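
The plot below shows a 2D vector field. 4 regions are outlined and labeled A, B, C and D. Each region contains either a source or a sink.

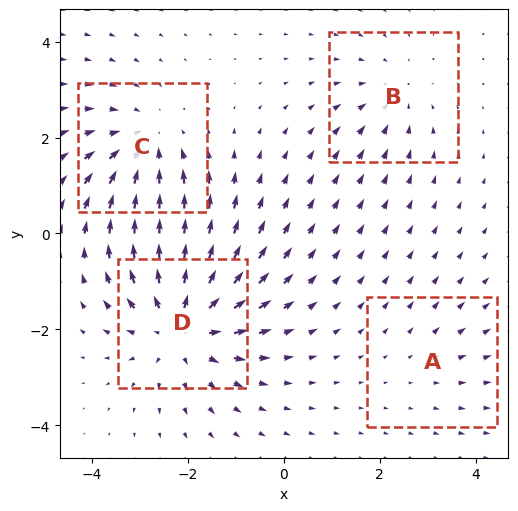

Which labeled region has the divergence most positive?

D

Divergence at each region's feature centre — A: about +2, B: about -3, C: about -4, D: about +6. Region D is most positive.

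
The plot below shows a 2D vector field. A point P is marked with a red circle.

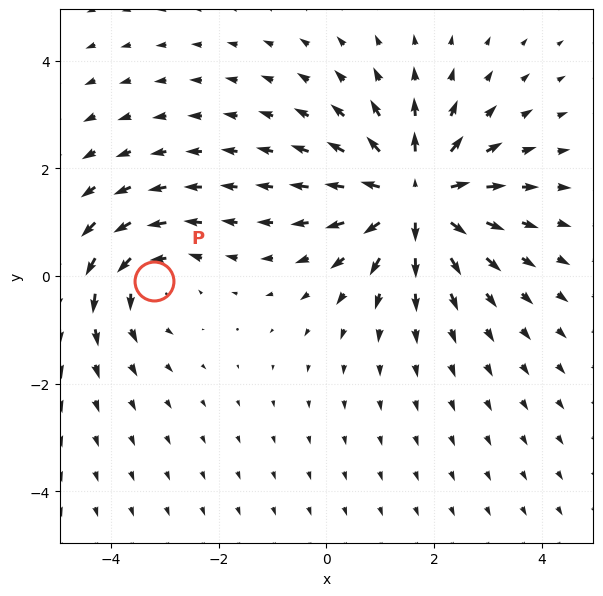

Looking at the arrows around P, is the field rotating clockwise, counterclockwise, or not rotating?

counterclockwise

Near P at (-3.2, -0.1) the arrows circulate counterclockwise. The curl (z-component) there is about +3; positive curl means counterclockwise rotation.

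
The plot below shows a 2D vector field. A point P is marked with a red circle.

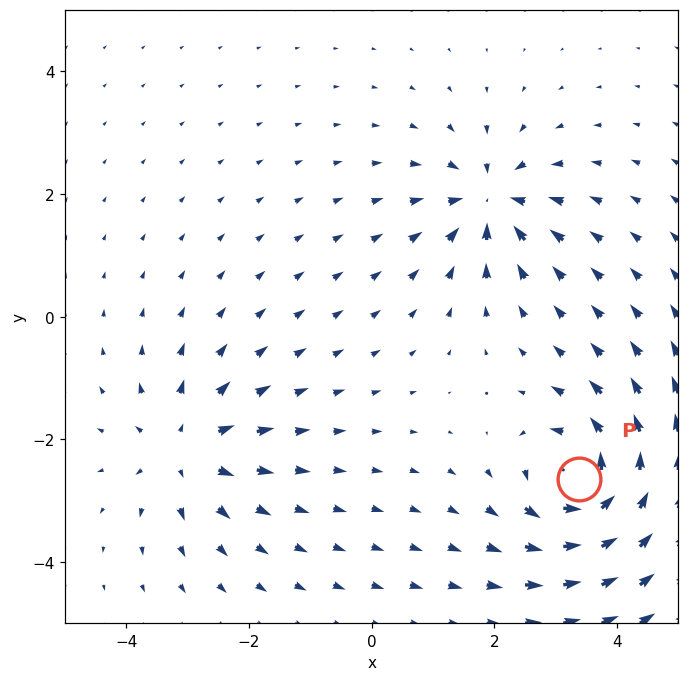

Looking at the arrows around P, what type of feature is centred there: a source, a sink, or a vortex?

At P (3.4, -2.7) the arrows circulate counterclockwise. Divergence ≈0, curl about +7 — near-zero divergence with nonzero curl is a vortex.

vortex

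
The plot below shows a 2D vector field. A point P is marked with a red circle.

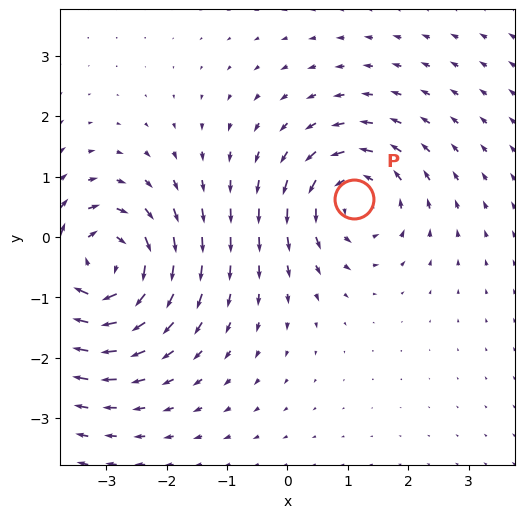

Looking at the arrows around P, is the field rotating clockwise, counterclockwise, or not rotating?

Near P at (1.1, 0.6) the arrows circulate counterclockwise. The curl (z-component) there is about +4; positive curl means counterclockwise rotation.

counterclockwise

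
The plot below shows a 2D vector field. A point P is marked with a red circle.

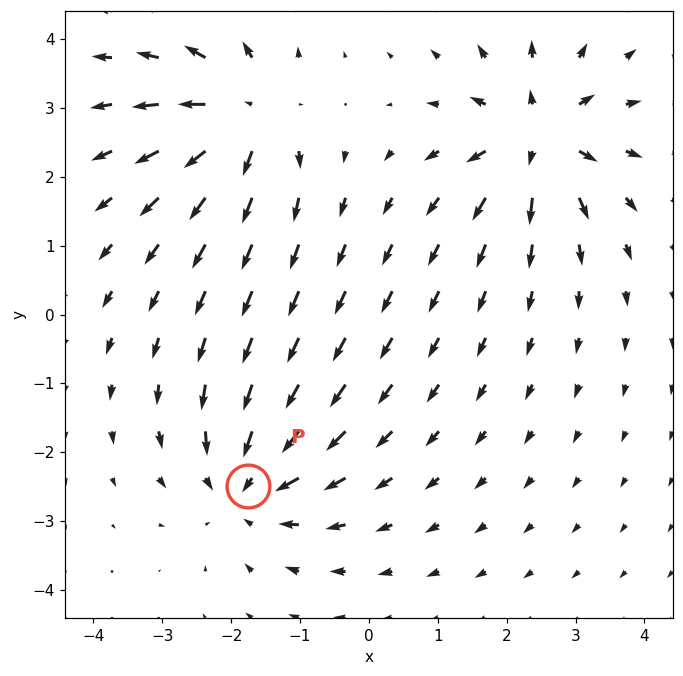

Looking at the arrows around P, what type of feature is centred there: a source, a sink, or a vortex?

At P (-1.8, -2.5) the arrows converge inward. Divergence about -5, curl ≈0 — negative divergence with near-zero curl is a sink.

sink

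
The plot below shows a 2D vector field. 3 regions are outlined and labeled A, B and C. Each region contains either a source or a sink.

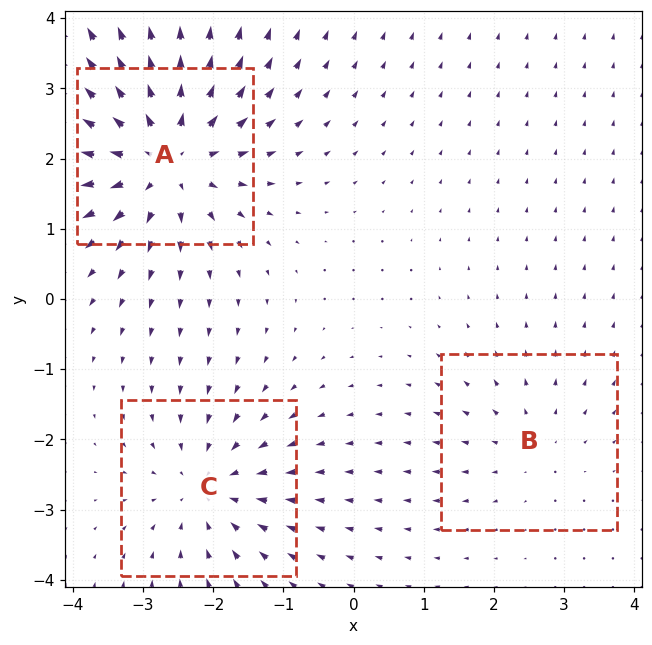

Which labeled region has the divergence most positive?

Divergence at each region's feature centre — A: about +5, B: about +2, C: about -3. Region A is most positive.

A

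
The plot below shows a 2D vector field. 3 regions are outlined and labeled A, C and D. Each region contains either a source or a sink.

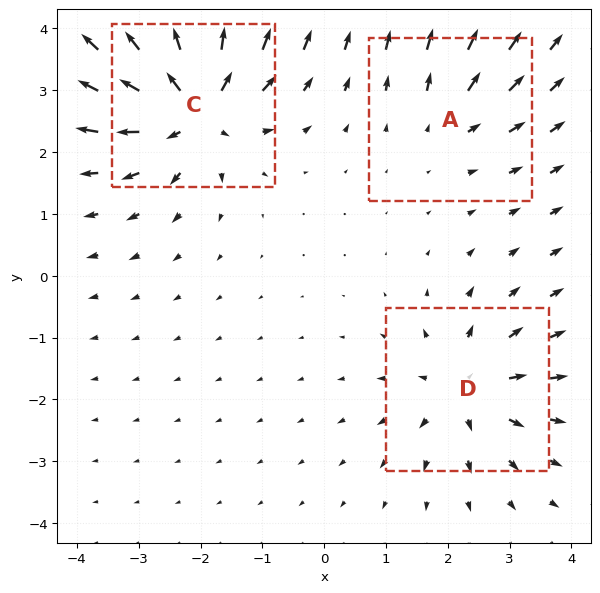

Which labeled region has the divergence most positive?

C

Divergence at each region's feature centre — A: about +2, C: about +6, D: about +4. Region C is most positive.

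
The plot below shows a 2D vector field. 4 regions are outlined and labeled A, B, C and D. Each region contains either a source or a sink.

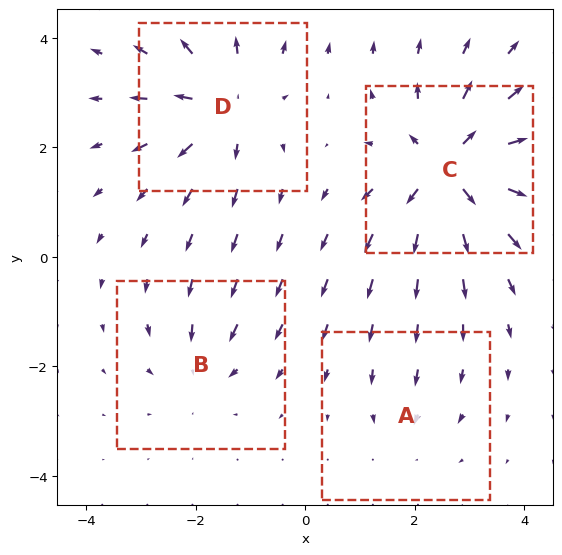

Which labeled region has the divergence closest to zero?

Divergence at each region's feature centre — A: about -2, B: about -3, C: about +7, D: about +6. Region A is closest to zero.

A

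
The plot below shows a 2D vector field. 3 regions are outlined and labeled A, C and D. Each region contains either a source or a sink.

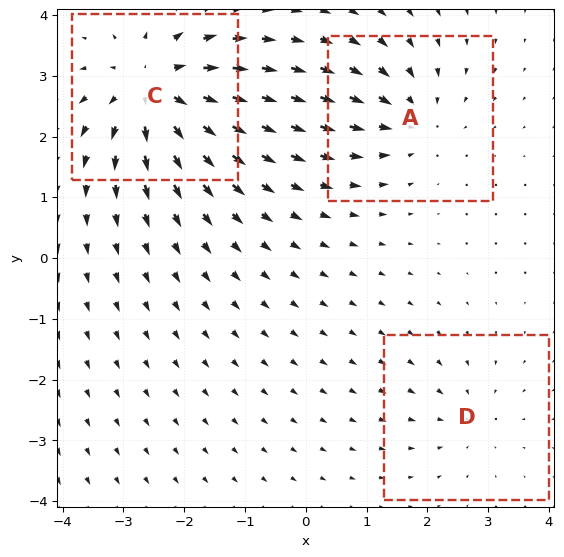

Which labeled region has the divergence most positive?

Divergence at each region's feature centre — A: about -3, C: about +6, D: about -2. Region C is most positive.

C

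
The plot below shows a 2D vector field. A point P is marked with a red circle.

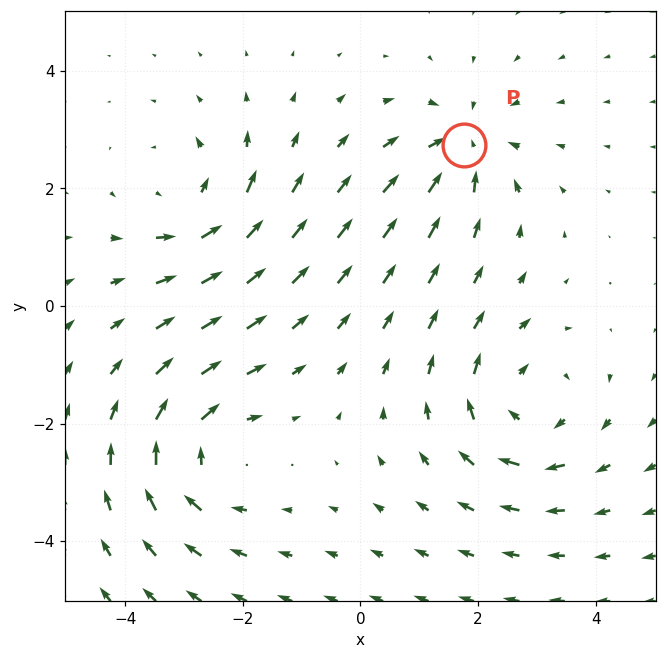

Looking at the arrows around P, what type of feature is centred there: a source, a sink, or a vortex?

sink

At P (1.8, 2.7) the arrows converge inward. Divergence about -5, curl ≈0 — negative divergence with near-zero curl is a sink.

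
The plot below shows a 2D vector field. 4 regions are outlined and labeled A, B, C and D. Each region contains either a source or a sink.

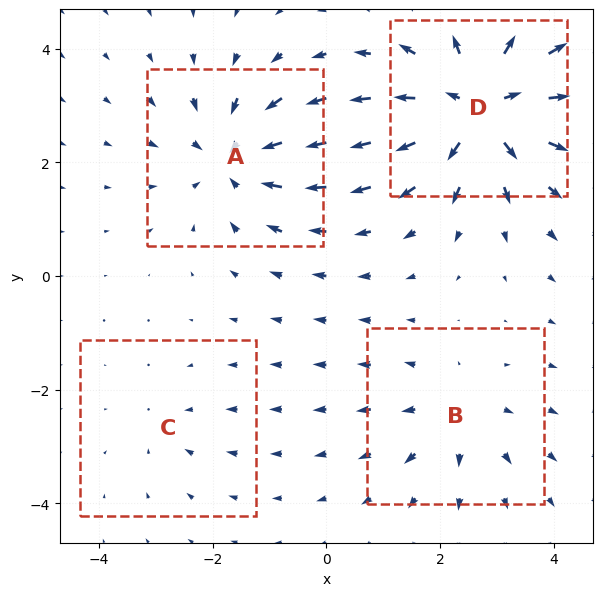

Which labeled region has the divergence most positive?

D

Divergence at each region's feature centre — A: about -5, B: about +3, C: about -2, D: about +7. Region D is most positive.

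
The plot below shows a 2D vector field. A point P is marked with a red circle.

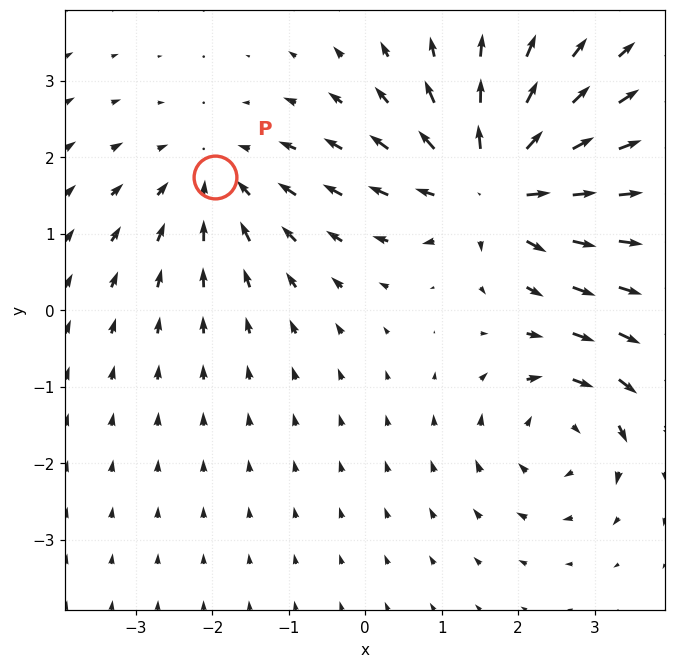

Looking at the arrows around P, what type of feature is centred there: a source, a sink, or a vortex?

sink

At P (-2.0, 1.7) the arrows converge inward. Divergence about -3, curl ≈0 — negative divergence with near-zero curl is a sink.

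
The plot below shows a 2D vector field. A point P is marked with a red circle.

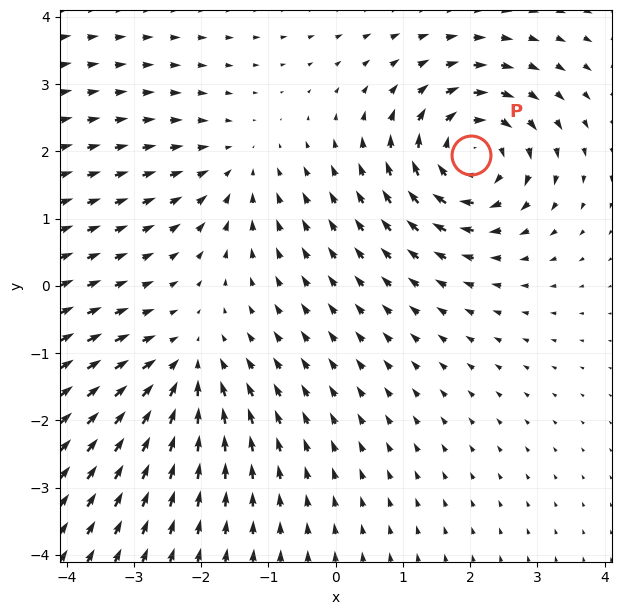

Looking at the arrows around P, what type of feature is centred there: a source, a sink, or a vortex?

vortex

At P (2.0, 1.9) the arrows circulate clockwise. Divergence ≈0, curl about -6 — near-zero divergence with nonzero curl is a vortex.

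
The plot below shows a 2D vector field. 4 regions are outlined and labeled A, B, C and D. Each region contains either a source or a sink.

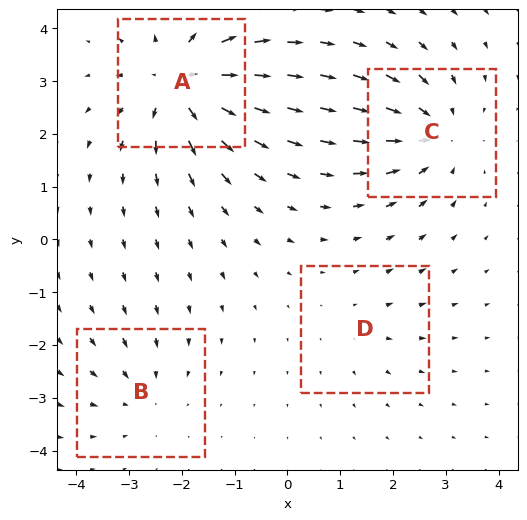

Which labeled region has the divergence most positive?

Divergence at each region's feature centre — A: about +7, B: about -3, C: about -5, D: about +2. Region A is most positive.

A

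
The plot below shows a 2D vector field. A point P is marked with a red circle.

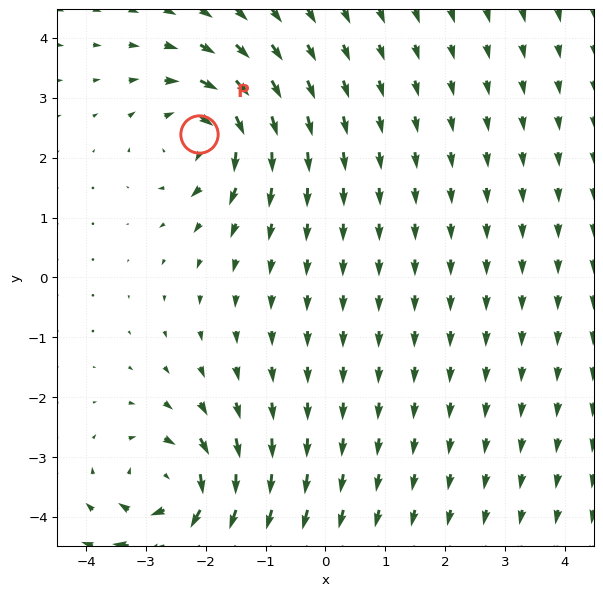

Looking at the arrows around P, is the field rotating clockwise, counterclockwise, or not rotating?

clockwise

Near P at (-2.1, 2.4) the arrows circulate clockwise. The curl (z-component) there is about -4; negative curl means clockwise rotation.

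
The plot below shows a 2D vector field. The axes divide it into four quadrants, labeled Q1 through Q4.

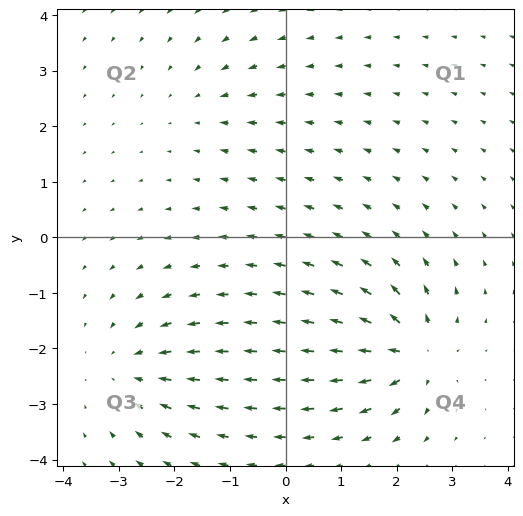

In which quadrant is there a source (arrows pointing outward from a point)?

The source sits at approximately (2.3, -2.1), which lies in quadrant Q4. The divergence there is about +7, positive as expected for a source.

Q4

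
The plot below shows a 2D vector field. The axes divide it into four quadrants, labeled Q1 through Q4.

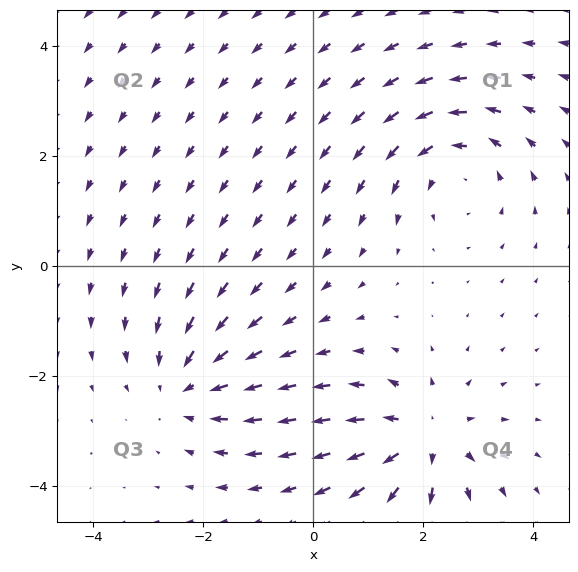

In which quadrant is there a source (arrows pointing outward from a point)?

The source sits at approximately (2.0, -3.1), which lies in quadrant Q4. The divergence there is about +4, positive as expected for a source.

Q4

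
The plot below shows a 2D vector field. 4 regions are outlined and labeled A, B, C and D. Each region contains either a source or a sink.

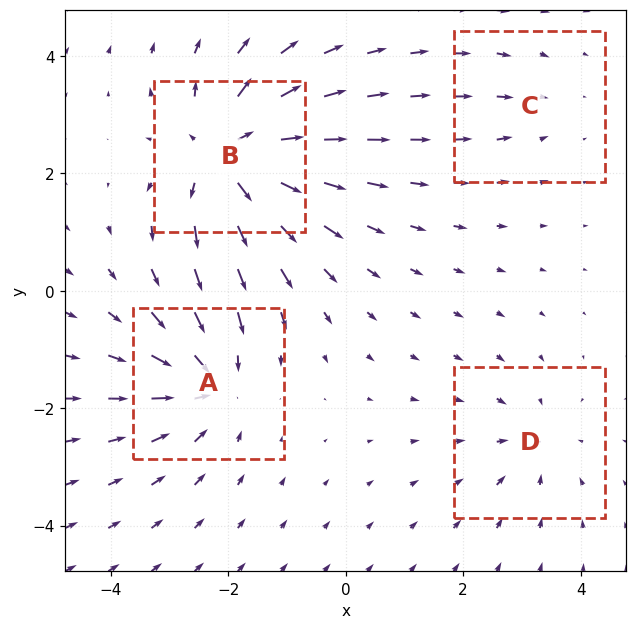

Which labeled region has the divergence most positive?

B

Divergence at each region's feature centre — A: about -5, B: about +7, C: about -2, D: about -3. Region B is most positive.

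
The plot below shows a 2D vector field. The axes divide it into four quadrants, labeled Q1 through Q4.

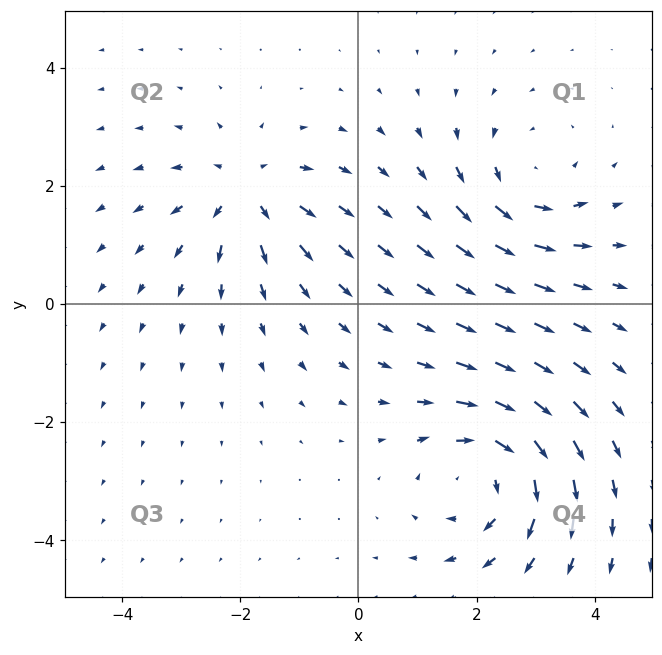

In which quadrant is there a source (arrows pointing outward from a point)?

The source sits at approximately (-1.9, 1.9), which lies in quadrant Q2. The divergence there is about +4, positive as expected for a source.

Q2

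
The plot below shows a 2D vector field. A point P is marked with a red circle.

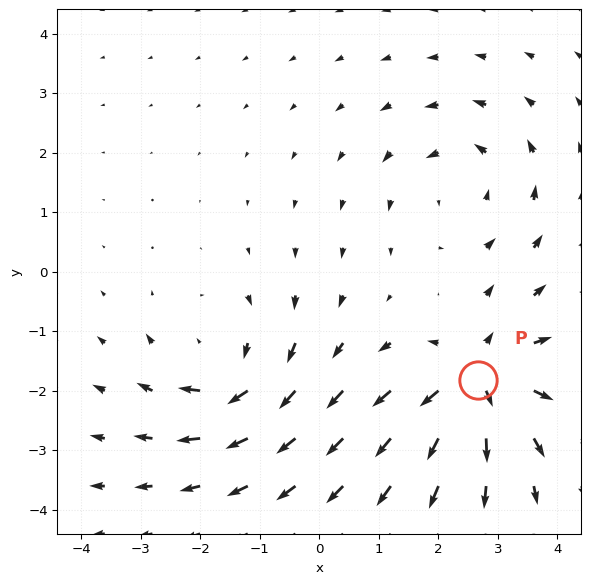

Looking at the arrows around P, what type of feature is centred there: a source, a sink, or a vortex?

At P (2.7, -1.8) the arrows spread outward. Divergence about +7, curl ≈0 — positive divergence with near-zero curl is a source.

source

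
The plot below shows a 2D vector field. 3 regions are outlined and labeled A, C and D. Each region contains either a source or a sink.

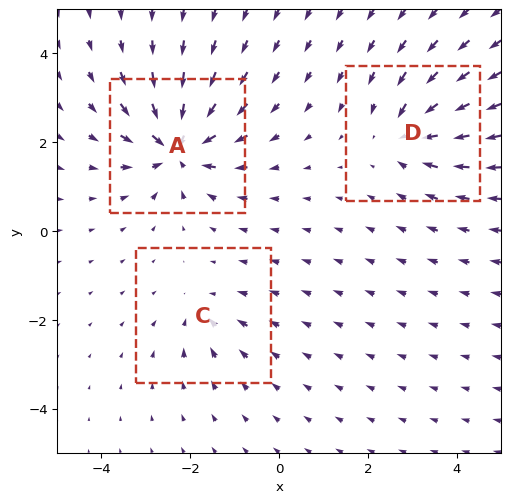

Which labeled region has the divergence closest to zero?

C

Divergence at each region's feature centre — A: about -6, C: about -2, D: about -4. Region C is closest to zero.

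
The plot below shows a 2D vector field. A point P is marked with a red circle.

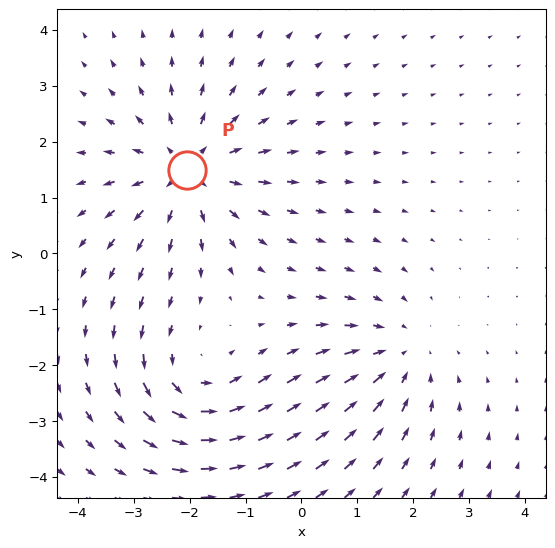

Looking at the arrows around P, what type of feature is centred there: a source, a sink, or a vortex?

source

At P (-2.0, 1.5) the arrows spread outward. Divergence about +4, curl ≈0 — positive divergence with near-zero curl is a source.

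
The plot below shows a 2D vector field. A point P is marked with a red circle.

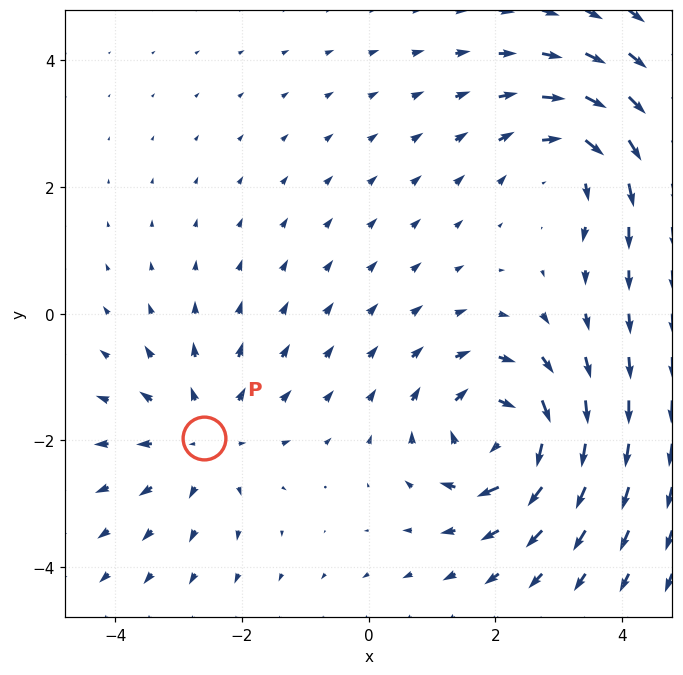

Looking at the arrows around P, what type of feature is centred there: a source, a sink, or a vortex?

At P (-2.6, -2.0) the arrows spread outward. Divergence about +3, curl ≈0 — positive divergence with near-zero curl is a source.

source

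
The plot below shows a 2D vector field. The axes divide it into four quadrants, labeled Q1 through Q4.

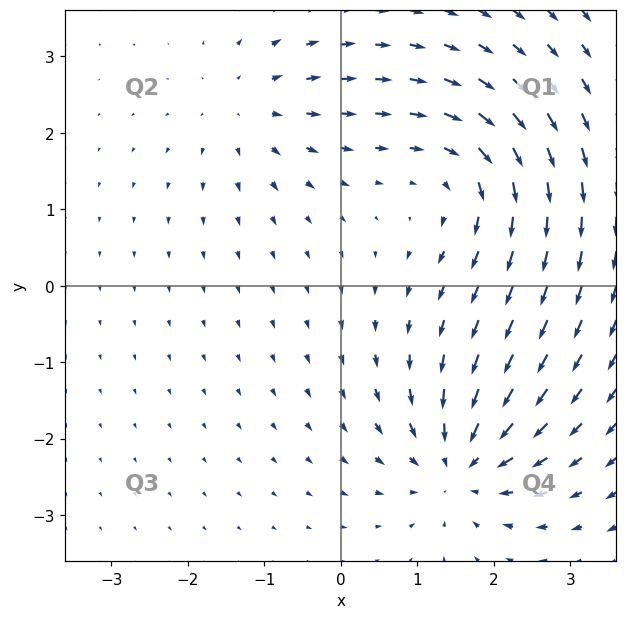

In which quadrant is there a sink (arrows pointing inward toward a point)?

The sink sits at approximately (1.6, -2.3), which lies in quadrant Q4. The divergence there is about -6, negative as expected for a sink.

Q4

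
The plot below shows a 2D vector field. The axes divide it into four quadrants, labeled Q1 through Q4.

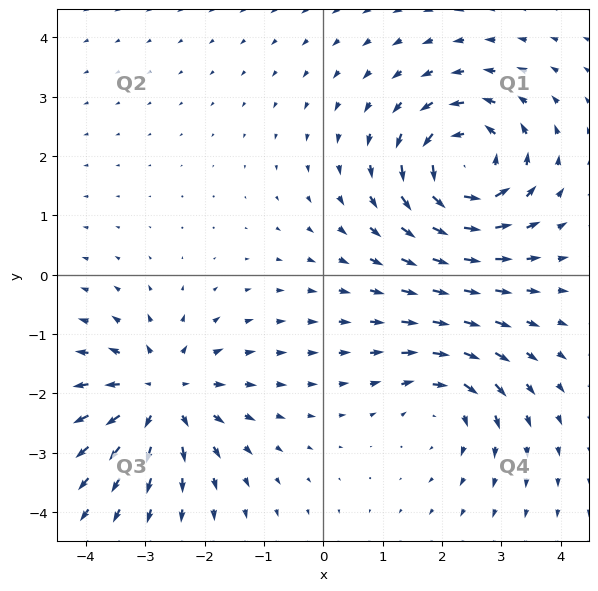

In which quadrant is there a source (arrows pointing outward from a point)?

Q3

The source sits at approximately (-2.7, -2.0), which lies in quadrant Q3. The divergence there is about +5, positive as expected for a source.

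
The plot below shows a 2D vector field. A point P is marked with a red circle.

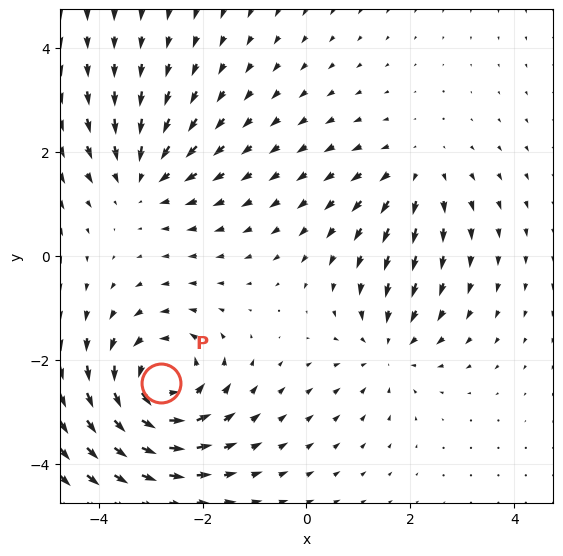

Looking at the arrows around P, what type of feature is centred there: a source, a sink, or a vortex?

At P (-2.8, -2.4) the arrows circulate counterclockwise. Divergence ≈0, curl about +5 — near-zero divergence with nonzero curl is a vortex.

vortex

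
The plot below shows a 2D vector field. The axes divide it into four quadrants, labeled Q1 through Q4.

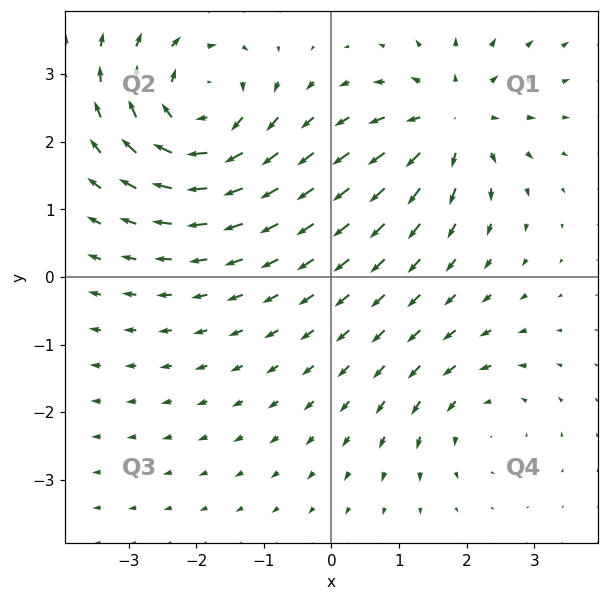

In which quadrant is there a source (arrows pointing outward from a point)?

Q1

The source sits at approximately (1.8, 2.3), which lies in quadrant Q1. The divergence there is about +5, positive as expected for a source.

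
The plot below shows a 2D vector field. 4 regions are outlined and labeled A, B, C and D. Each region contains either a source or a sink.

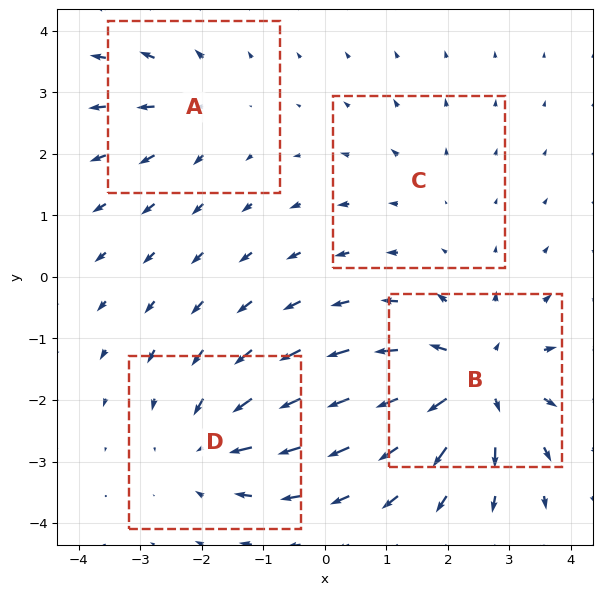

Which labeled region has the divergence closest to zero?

Divergence at each region's feature centre — A: about +3, B: about +7, C: about +2, D: about -5. Region C is closest to zero.

C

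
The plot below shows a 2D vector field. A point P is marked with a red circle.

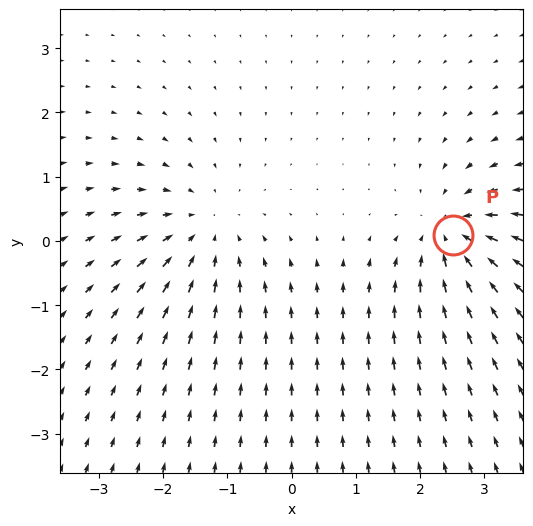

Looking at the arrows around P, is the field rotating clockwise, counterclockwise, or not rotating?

Near P at (2.5, 0.1) the arrows show no circulation. The curl there is ≈0.

not rotating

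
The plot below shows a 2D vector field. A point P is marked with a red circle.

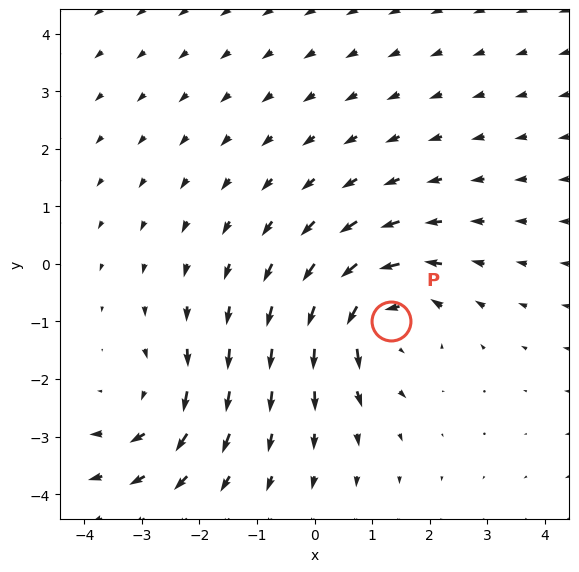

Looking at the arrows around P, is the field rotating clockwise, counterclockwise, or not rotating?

counterclockwise

Near P at (1.3, -1.0) the arrows circulate counterclockwise. The curl (z-component) there is about +4; positive curl means counterclockwise rotation.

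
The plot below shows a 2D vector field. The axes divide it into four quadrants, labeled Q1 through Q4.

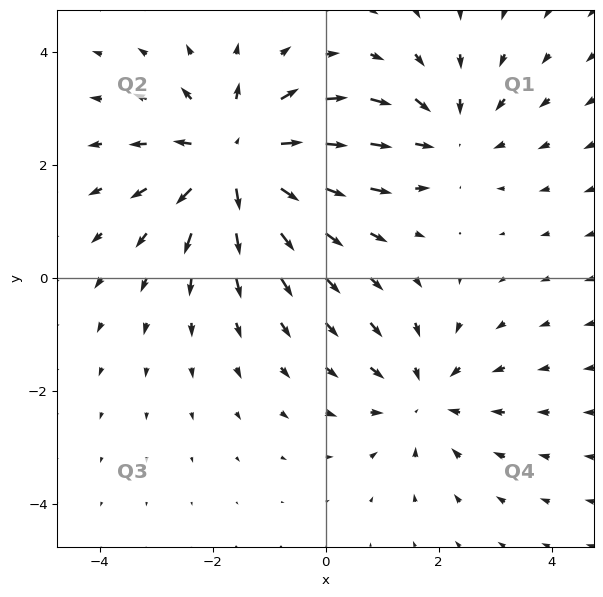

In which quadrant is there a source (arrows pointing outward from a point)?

Q2

The source sits at approximately (-1.6, 2.1), which lies in quadrant Q2. The divergence there is about +5, positive as expected for a source.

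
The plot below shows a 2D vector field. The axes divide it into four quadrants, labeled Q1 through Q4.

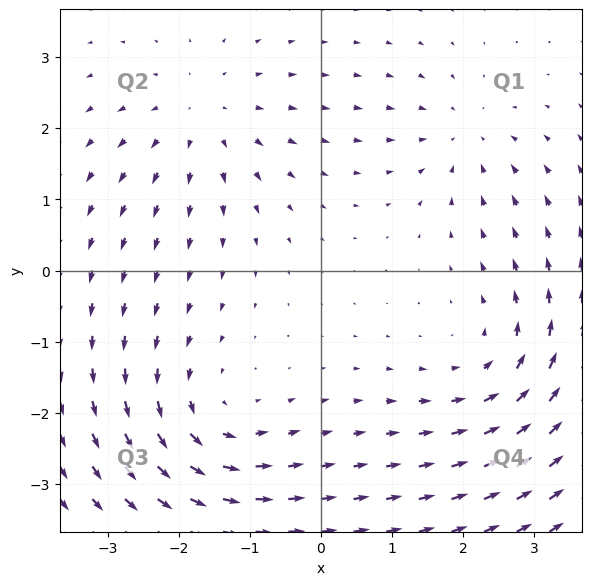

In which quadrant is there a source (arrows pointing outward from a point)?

Q2

The source sits at approximately (-1.6, 2.2), which lies in quadrant Q2. The divergence there is about +4, positive as expected for a source.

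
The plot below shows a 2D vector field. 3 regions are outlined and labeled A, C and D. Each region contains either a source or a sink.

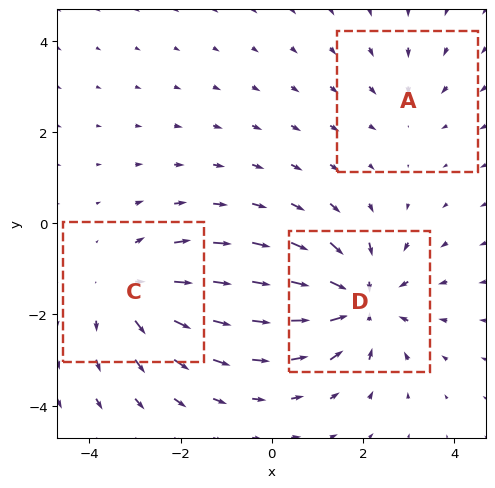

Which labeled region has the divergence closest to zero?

Divergence at each region's feature centre — A: about -2, C: about +3, D: about -4. Region A is closest to zero.

A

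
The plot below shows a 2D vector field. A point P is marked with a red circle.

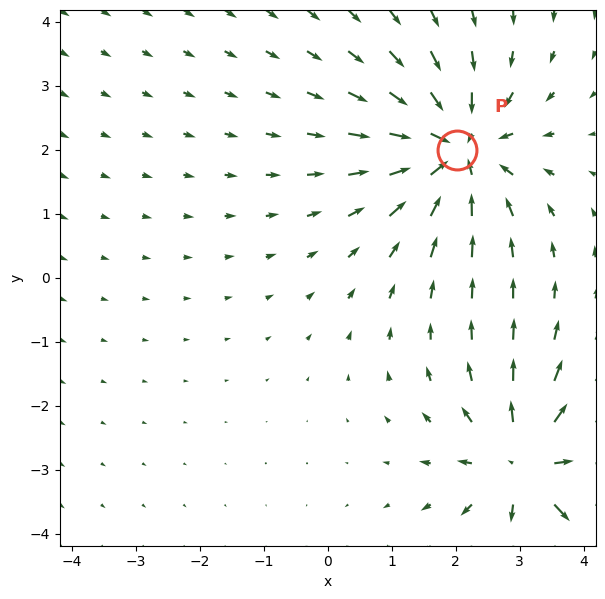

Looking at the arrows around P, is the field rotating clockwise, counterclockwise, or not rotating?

not rotating

Near P at (2.0, 2.0) the arrows show no circulation. The curl there is ≈0.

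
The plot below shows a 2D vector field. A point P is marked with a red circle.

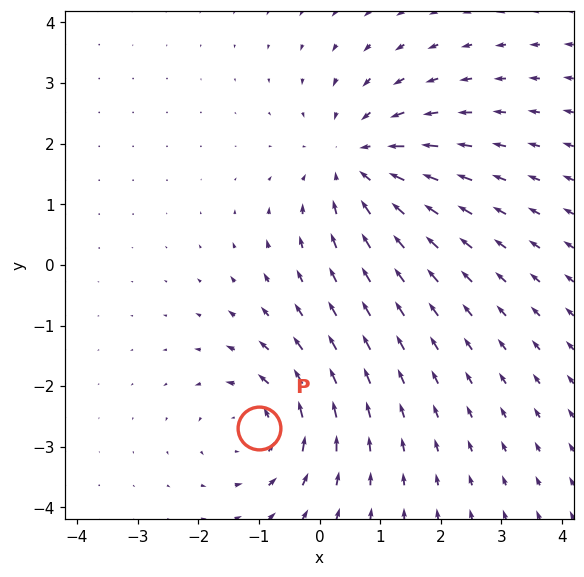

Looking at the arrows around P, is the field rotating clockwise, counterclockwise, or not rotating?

counterclockwise

Near P at (-1.0, -2.7) the arrows circulate counterclockwise. The curl (z-component) there is about +4; positive curl means counterclockwise rotation.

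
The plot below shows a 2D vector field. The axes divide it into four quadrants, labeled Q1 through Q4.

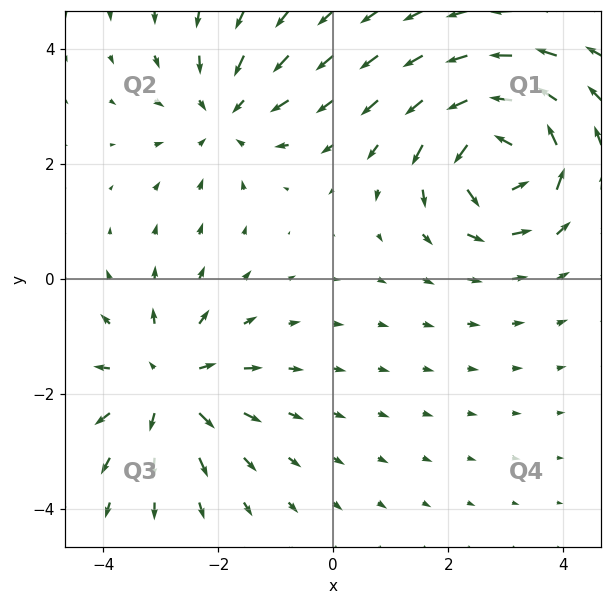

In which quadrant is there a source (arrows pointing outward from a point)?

Q3

The source sits at approximately (-2.9, -1.8), which lies in quadrant Q3. The divergence there is about +3, positive as expected for a source.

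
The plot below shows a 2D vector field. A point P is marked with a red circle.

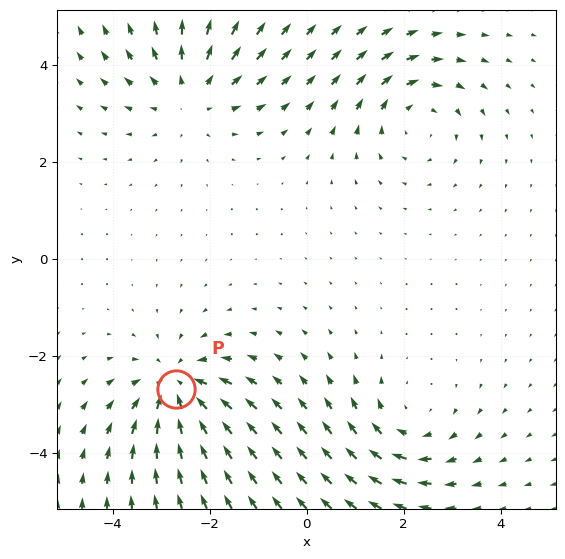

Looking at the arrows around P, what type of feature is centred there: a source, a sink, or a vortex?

At P (-2.7, -2.7) the arrows converge inward. Divergence about -5, curl ≈0 — negative divergence with near-zero curl is a sink.

sink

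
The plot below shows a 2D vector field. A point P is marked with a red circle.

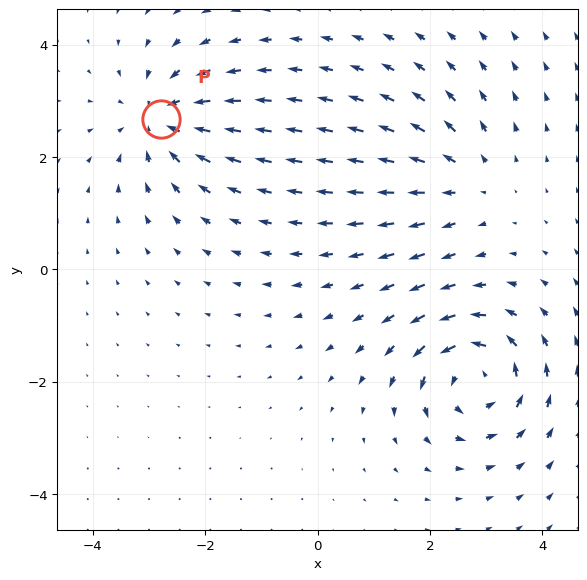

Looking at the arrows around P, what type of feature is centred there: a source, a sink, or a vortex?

sink

At P (-2.8, 2.7) the arrows converge inward. Divergence about -4, curl ≈0 — negative divergence with near-zero curl is a sink.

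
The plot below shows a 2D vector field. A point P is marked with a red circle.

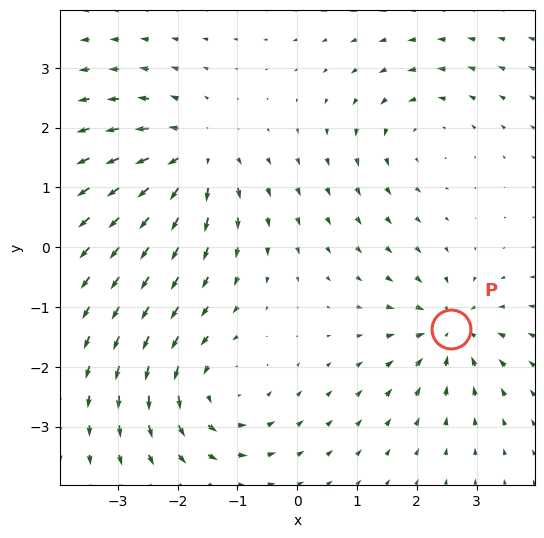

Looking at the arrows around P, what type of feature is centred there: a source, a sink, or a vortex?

sink

At P (2.6, -1.4) the arrows converge inward. Divergence about -5, curl ≈0 — negative divergence with near-zero curl is a sink.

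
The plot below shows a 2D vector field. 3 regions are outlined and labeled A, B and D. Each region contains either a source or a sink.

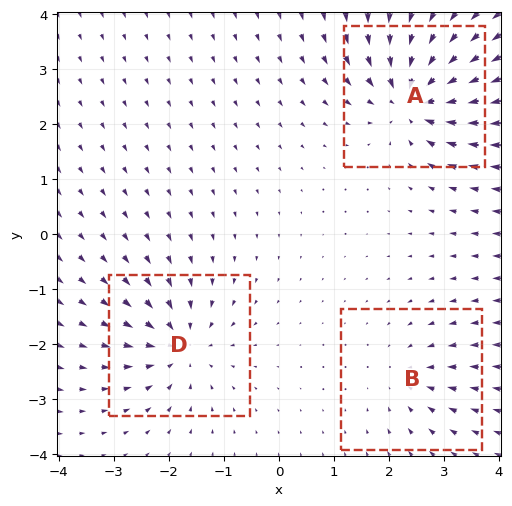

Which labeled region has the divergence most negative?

A

Divergence at each region's feature centre — A: about -6, B: about -3, D: about -4. Region A is most negative.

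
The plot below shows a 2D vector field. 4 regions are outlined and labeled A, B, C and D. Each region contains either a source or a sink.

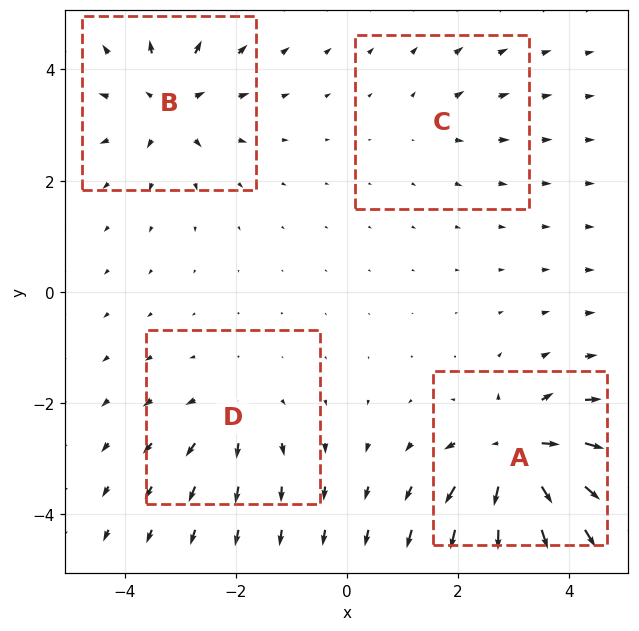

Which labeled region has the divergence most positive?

Divergence at each region's feature centre — A: about +9, B: about +6, C: about +2, D: about +4. Region A is most positive.

A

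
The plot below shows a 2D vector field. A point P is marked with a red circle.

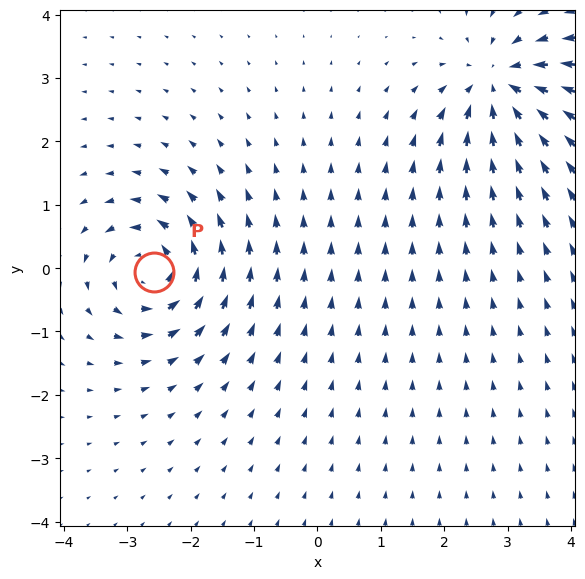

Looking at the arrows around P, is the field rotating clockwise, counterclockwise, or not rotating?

Near P at (-2.6, -0.1) the arrows circulate counterclockwise. The curl (z-component) there is about +6; positive curl means counterclockwise rotation.

counterclockwise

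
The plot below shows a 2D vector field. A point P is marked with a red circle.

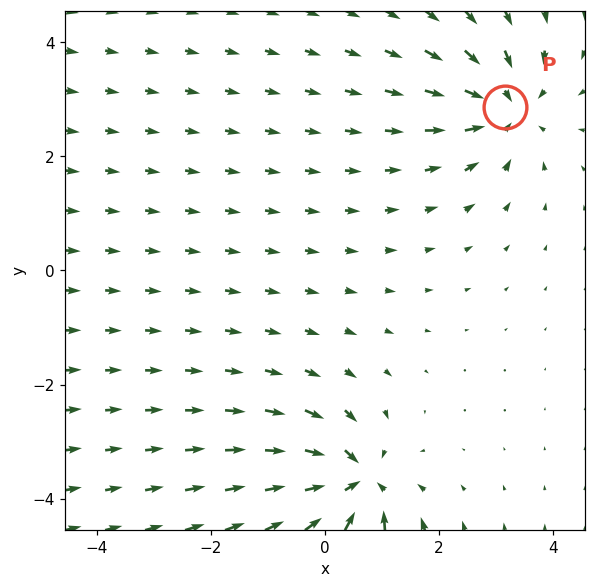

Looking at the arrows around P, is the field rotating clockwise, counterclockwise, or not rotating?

not rotating

Near P at (3.2, 2.9) the arrows show no circulation. The curl there is ≈0.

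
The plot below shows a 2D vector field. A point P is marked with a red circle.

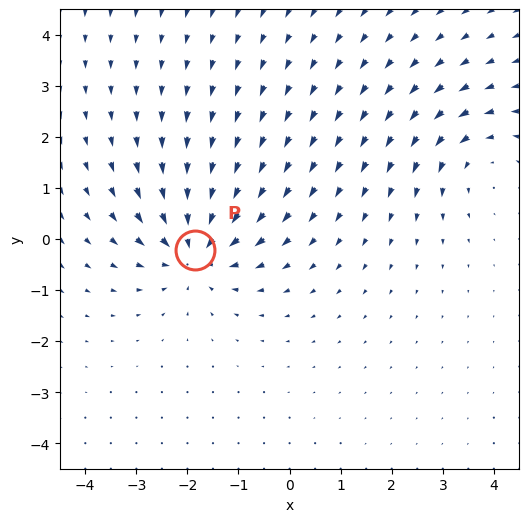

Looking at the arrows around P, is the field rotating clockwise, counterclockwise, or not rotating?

Near P at (-1.8, -0.2) the arrows show no circulation. The curl there is ≈0.

not rotating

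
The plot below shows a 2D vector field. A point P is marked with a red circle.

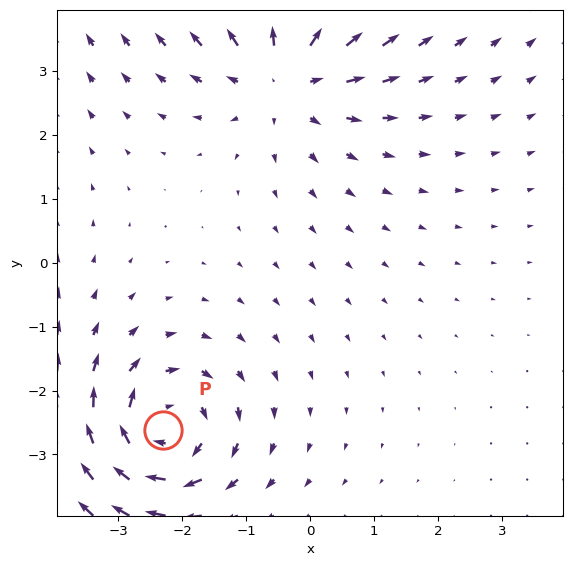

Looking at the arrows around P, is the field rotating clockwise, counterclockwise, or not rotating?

clockwise

Near P at (-2.3, -2.6) the arrows circulate clockwise. The curl (z-component) there is about -4; negative curl means clockwise rotation.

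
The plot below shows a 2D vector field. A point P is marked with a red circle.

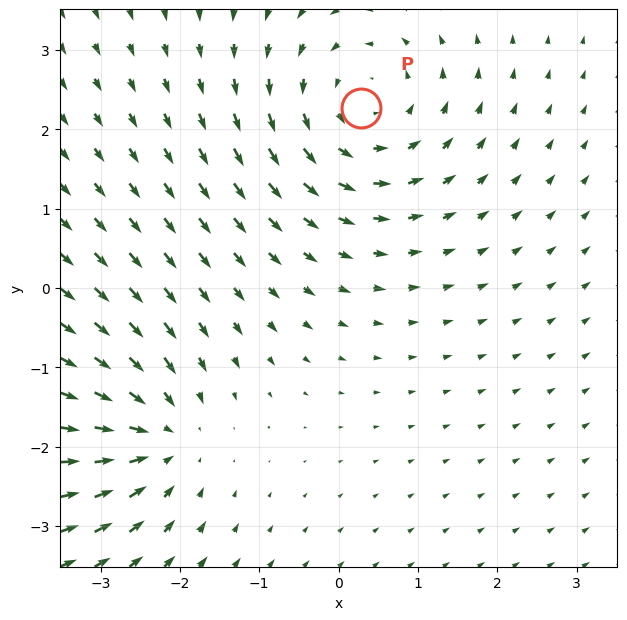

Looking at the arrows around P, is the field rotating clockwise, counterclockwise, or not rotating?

Near P at (0.3, 2.3) the arrows circulate counterclockwise. The curl (z-component) there is about +4; positive curl means counterclockwise rotation.

counterclockwise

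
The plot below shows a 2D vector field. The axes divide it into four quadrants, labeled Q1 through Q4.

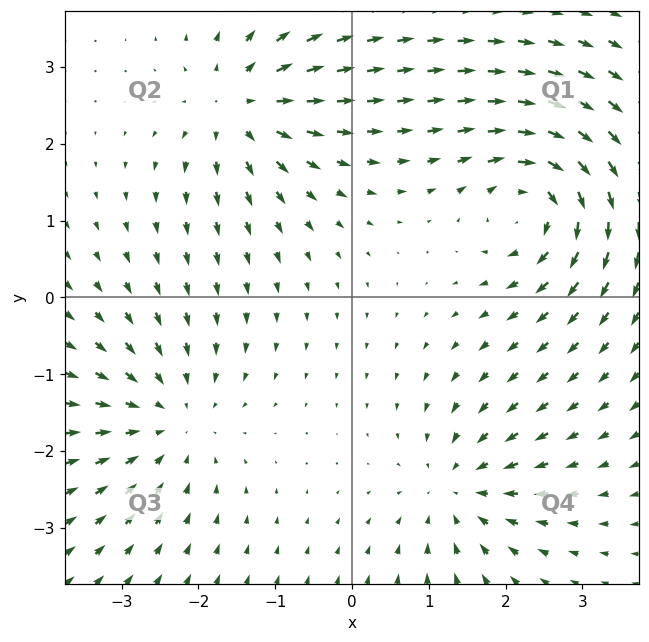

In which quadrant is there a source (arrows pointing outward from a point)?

The source sits at approximately (-1.5, 2.5), which lies in quadrant Q2. The divergence there is about +4, positive as expected for a source.

Q2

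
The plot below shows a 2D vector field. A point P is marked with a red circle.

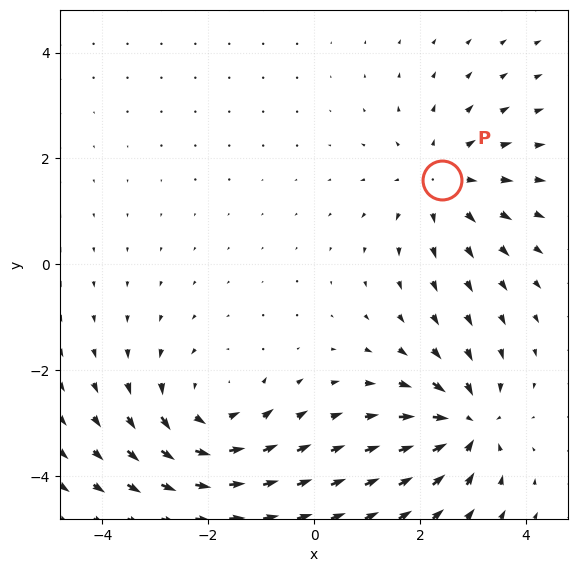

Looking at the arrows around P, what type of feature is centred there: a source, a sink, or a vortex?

source

At P (2.4, 1.6) the arrows spread outward. Divergence about +3, curl ≈0 — positive divergence with near-zero curl is a source.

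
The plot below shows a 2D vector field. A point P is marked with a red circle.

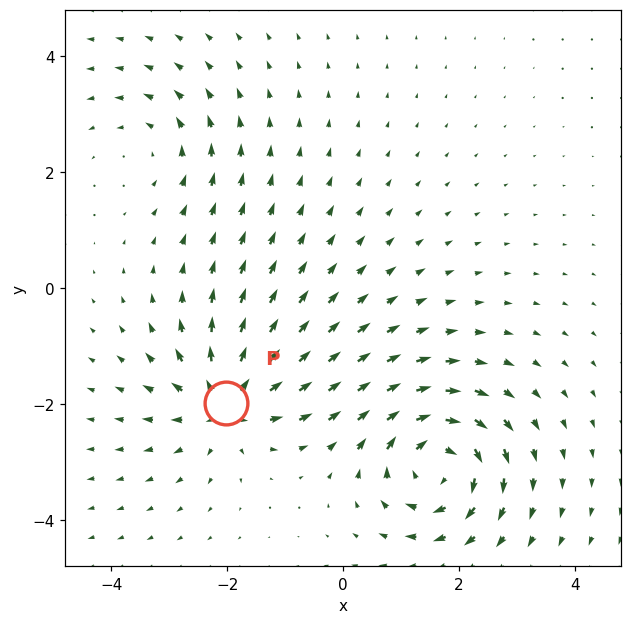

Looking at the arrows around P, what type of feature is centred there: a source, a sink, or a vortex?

source

At P (-2.0, -2.0) the arrows spread outward. Divergence about +6, curl ≈0 — positive divergence with near-zero curl is a source.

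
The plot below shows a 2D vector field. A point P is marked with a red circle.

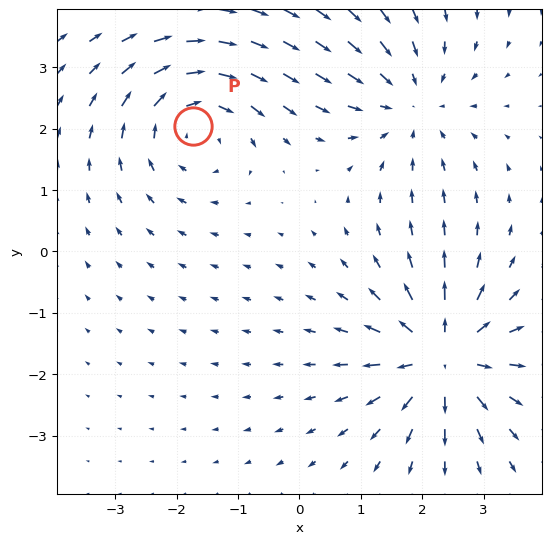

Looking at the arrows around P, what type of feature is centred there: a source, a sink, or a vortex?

At P (-1.7, 2.0) the arrows circulate clockwise. Divergence ≈0, curl about -4 — near-zero divergence with nonzero curl is a vortex.

vortex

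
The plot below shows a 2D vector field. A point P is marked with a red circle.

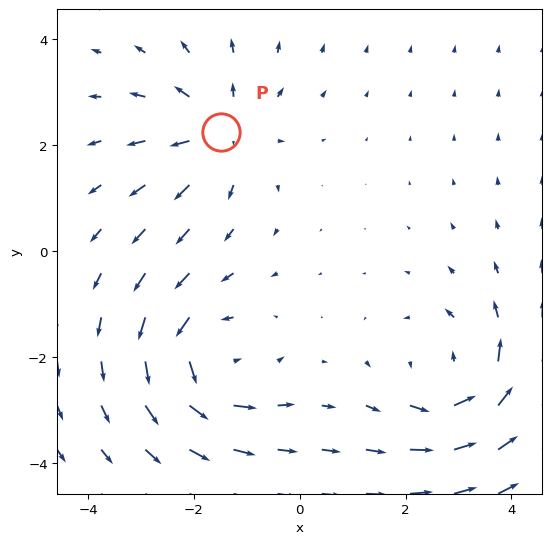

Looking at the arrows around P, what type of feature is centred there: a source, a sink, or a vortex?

At P (-1.5, 2.3) the arrows spread outward. Divergence about +4, curl ≈0 — positive divergence with near-zero curl is a source.

source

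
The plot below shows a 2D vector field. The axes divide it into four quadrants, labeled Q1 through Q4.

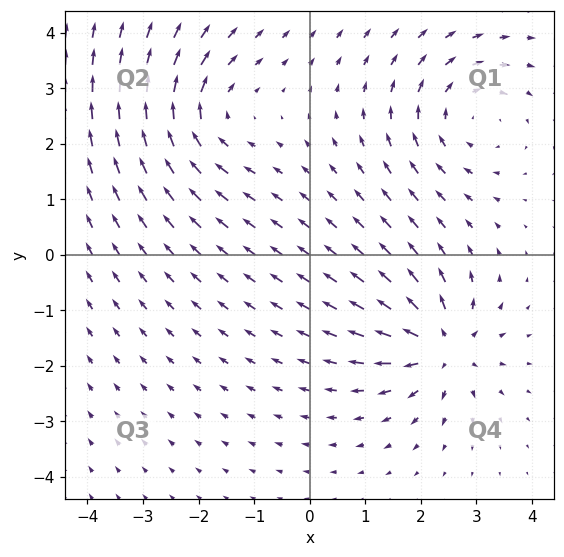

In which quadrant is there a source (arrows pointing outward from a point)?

Q4

The source sits at approximately (2.4, -1.7), which lies in quadrant Q4. The divergence there is about +6, positive as expected for a source.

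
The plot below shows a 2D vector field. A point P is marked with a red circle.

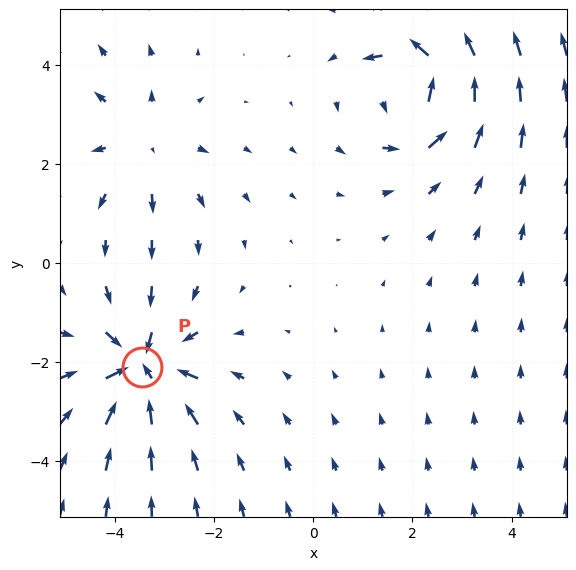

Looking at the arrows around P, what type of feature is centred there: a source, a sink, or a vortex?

sink

At P (-3.5, -2.1) the arrows converge inward. Divergence about -5, curl ≈0 — negative divergence with near-zero curl is a sink.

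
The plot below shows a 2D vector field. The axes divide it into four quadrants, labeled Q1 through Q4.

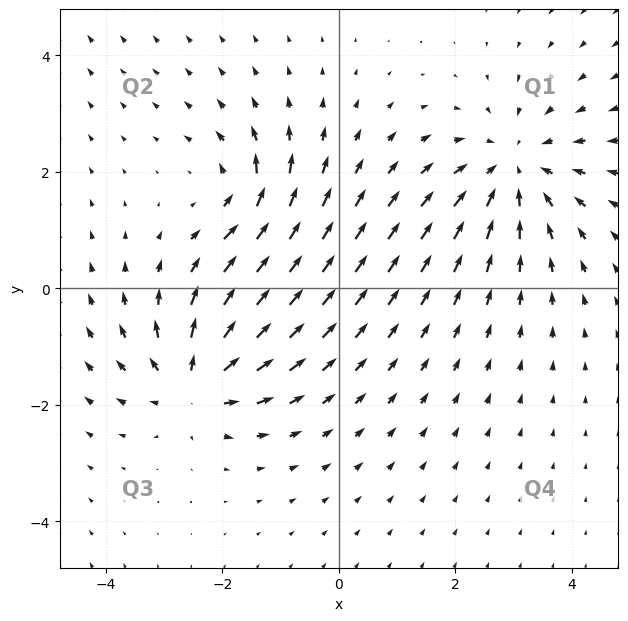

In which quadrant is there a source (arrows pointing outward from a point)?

The source sits at approximately (-2.5, -1.6), which lies in quadrant Q3. The divergence there is about +5, positive as expected for a source.

Q3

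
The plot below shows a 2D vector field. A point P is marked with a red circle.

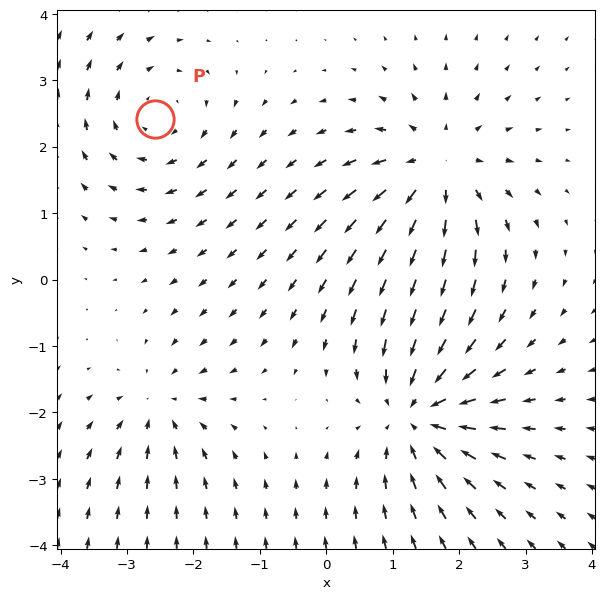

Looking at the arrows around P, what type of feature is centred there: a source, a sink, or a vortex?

At P (-2.6, 2.4) the arrows circulate clockwise. Divergence ≈0, curl about -3 — near-zero divergence with nonzero curl is a vortex.

vortex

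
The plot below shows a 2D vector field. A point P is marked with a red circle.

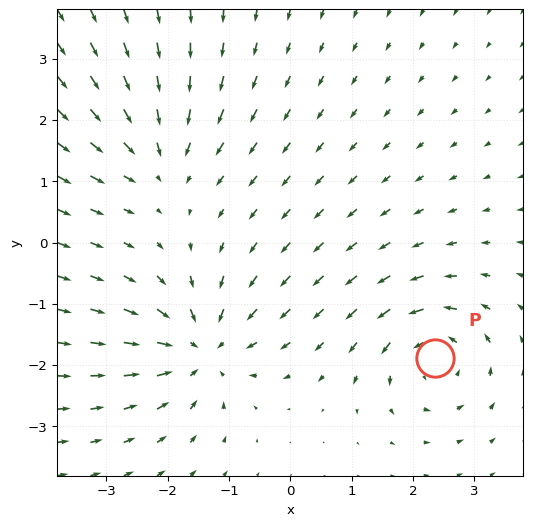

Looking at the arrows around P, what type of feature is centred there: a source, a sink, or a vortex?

vortex

At P (2.4, -1.9) the arrows circulate counterclockwise. Divergence ≈0, curl about +5 — near-zero divergence with nonzero curl is a vortex.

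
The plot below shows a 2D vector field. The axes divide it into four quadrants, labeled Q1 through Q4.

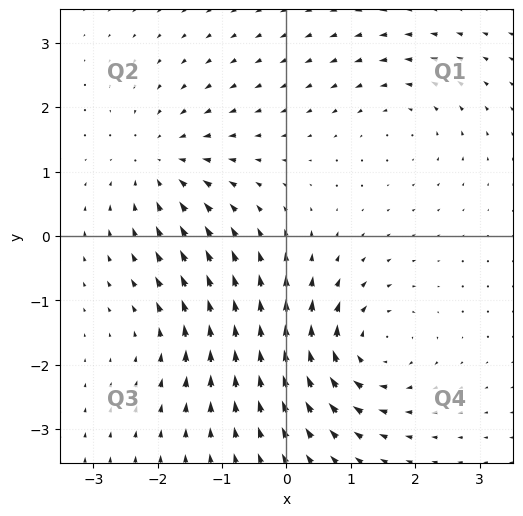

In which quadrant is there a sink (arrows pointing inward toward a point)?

The sink sits at approximately (-1.9, 1.1), which lies in quadrant Q2. The divergence there is about -5, negative as expected for a sink.

Q2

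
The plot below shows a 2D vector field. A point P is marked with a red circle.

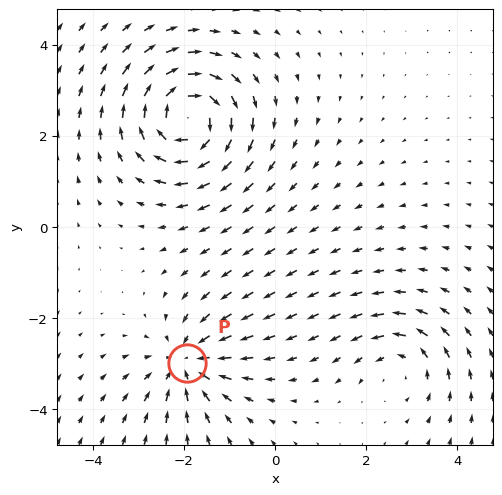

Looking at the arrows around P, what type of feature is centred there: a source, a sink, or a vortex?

sink

At P (-1.9, -3.0) the arrows converge inward. Divergence about -4, curl ≈0 — negative divergence with near-zero curl is a sink.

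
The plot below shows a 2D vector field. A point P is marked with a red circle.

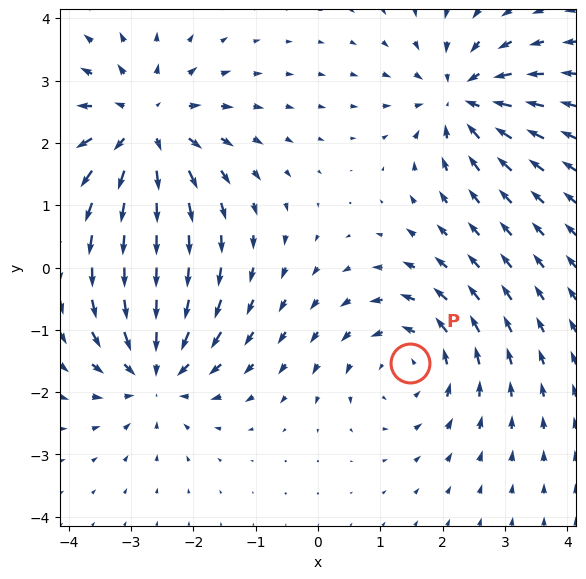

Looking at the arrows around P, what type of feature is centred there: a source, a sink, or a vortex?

At P (1.5, -1.5) the arrows circulate counterclockwise. Divergence ≈0, curl about +4 — near-zero divergence with nonzero curl is a vortex.

vortex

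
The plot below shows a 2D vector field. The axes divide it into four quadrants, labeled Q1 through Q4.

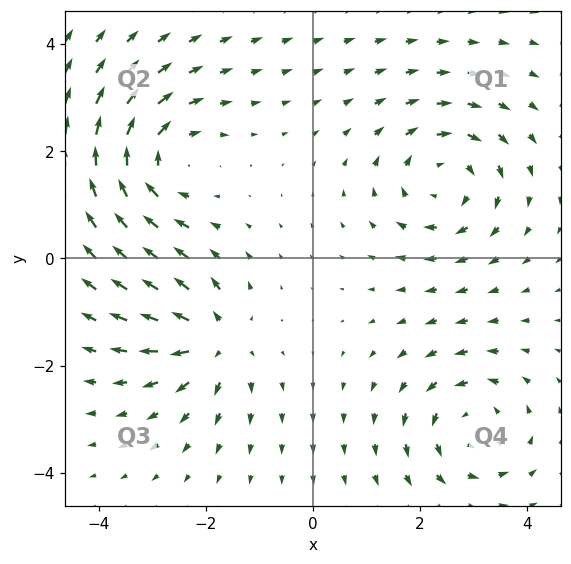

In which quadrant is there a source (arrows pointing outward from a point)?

Q3

The source sits at approximately (-1.8, -1.5), which lies in quadrant Q3. The divergence there is about +5, positive as expected for a source.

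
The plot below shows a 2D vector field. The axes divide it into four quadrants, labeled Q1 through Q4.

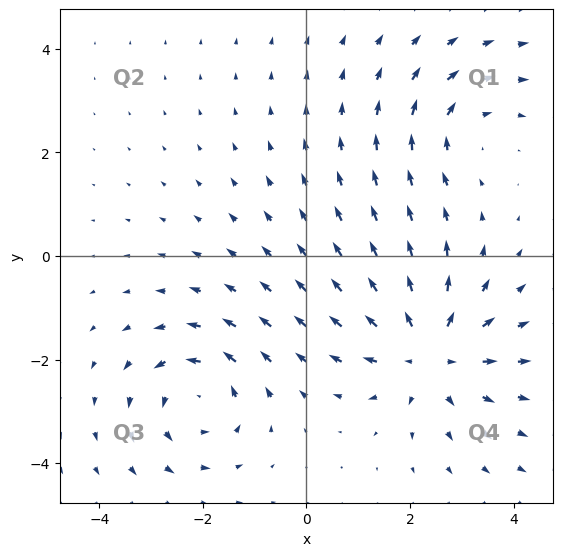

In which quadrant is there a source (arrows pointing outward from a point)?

Q4

The source sits at approximately (2.4, -1.9), which lies in quadrant Q4. The divergence there is about +4, positive as expected for a source.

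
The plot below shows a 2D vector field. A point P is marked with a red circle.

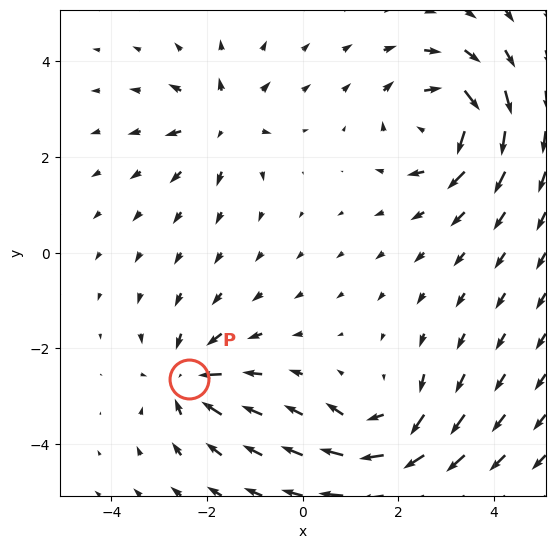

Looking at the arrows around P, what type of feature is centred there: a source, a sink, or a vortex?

sink

At P (-2.4, -2.6) the arrows converge inward. Divergence about -5, curl ≈0 — negative divergence with near-zero curl is a sink.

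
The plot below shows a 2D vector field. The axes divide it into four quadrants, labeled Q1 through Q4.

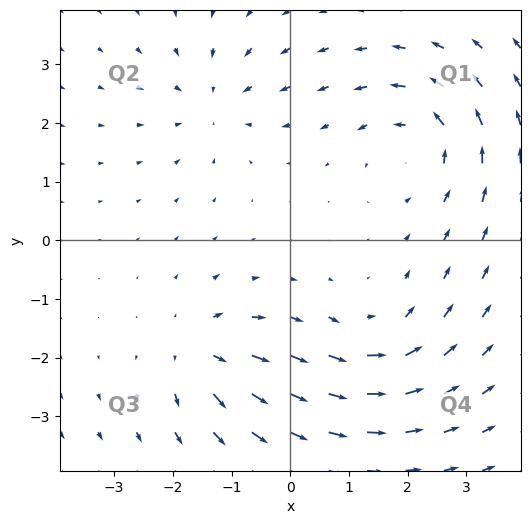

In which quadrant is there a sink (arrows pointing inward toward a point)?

The sink sits at approximately (-1.3, 2.4), which lies in quadrant Q2. The divergence there is about -3, negative as expected for a sink.

Q2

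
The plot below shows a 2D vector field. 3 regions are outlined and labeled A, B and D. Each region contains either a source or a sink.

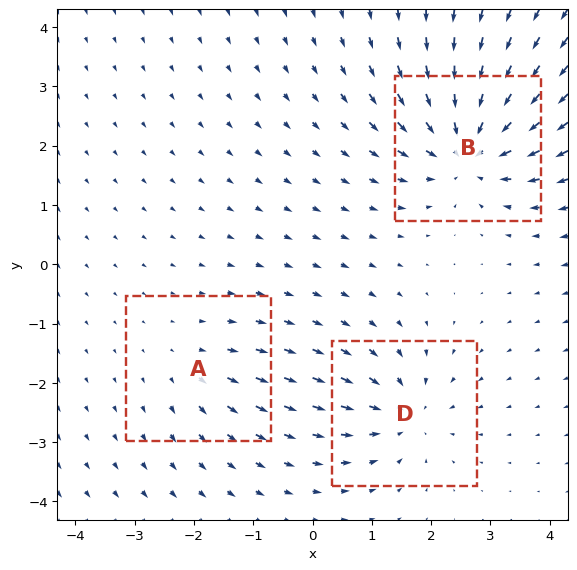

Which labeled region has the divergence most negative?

Divergence at each region's feature centre — A: about +2, B: about -6, D: about -4. Region B is most negative.

B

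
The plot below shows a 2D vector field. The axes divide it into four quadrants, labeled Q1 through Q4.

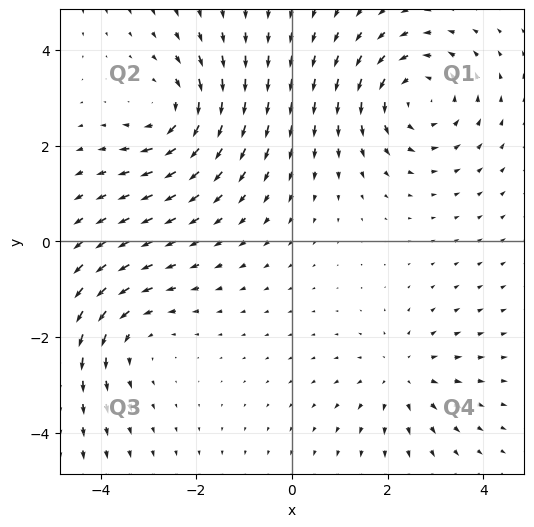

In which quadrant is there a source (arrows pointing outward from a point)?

Q4

The source sits at approximately (2.3, -2.8), which lies in quadrant Q4. The divergence there is about +3, positive as expected for a source.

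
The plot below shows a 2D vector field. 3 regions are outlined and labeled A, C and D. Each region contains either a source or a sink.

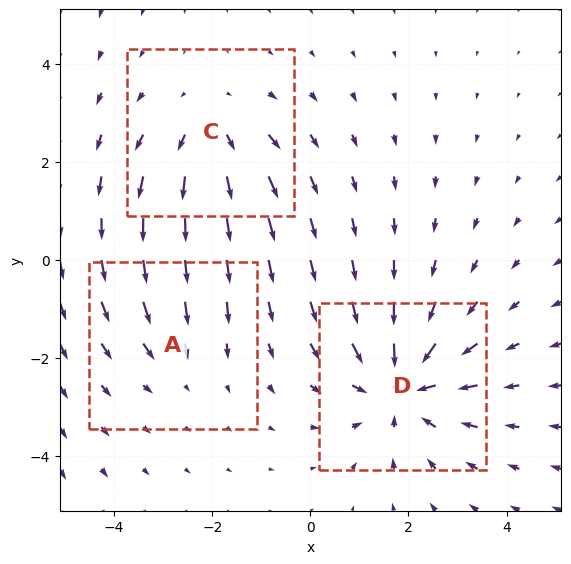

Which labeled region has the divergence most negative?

D

Divergence at each region's feature centre — A: about -2, C: about +3, D: about -4. Region D is most negative.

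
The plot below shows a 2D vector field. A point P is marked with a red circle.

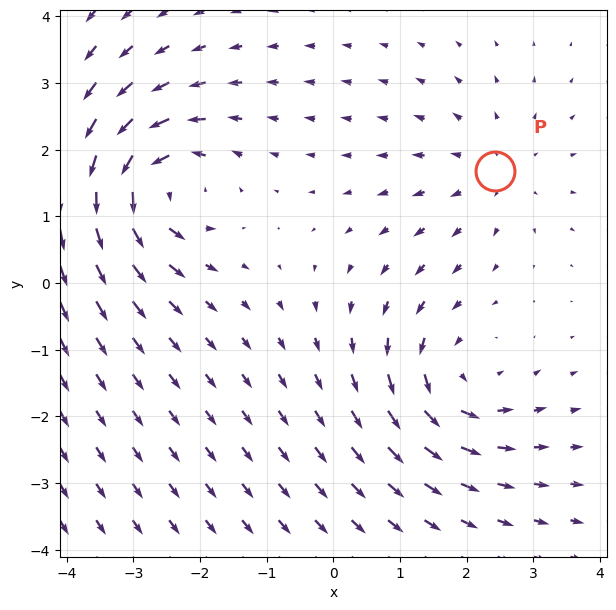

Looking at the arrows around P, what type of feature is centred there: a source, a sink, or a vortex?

source

At P (2.4, 1.7) the arrows spread outward. Divergence about +2, curl ≈0 — positive divergence with near-zero curl is a source.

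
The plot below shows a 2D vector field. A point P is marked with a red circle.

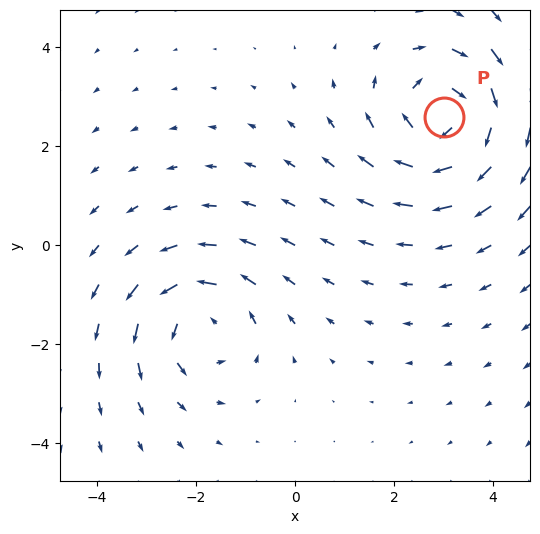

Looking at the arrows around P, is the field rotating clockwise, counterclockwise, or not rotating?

clockwise

Near P at (3.0, 2.6) the arrows circulate clockwise. The curl (z-component) there is about -4; negative curl means clockwise rotation.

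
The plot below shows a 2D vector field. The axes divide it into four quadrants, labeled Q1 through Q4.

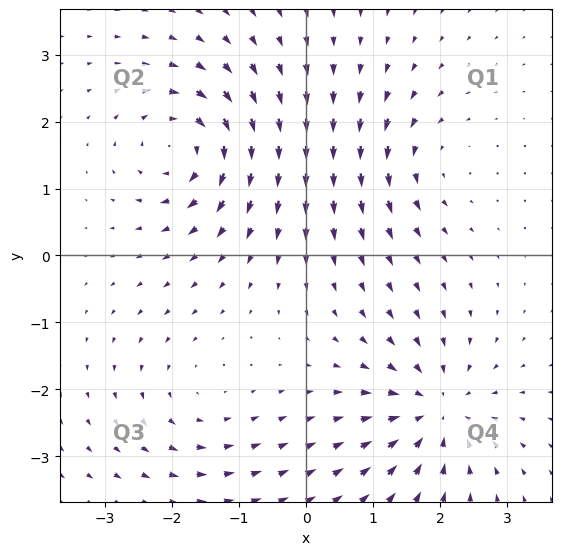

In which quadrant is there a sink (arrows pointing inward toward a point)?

Q4

The sink sits at approximately (1.9, -2.3), which lies in quadrant Q4. The divergence there is about -5, negative as expected for a sink.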